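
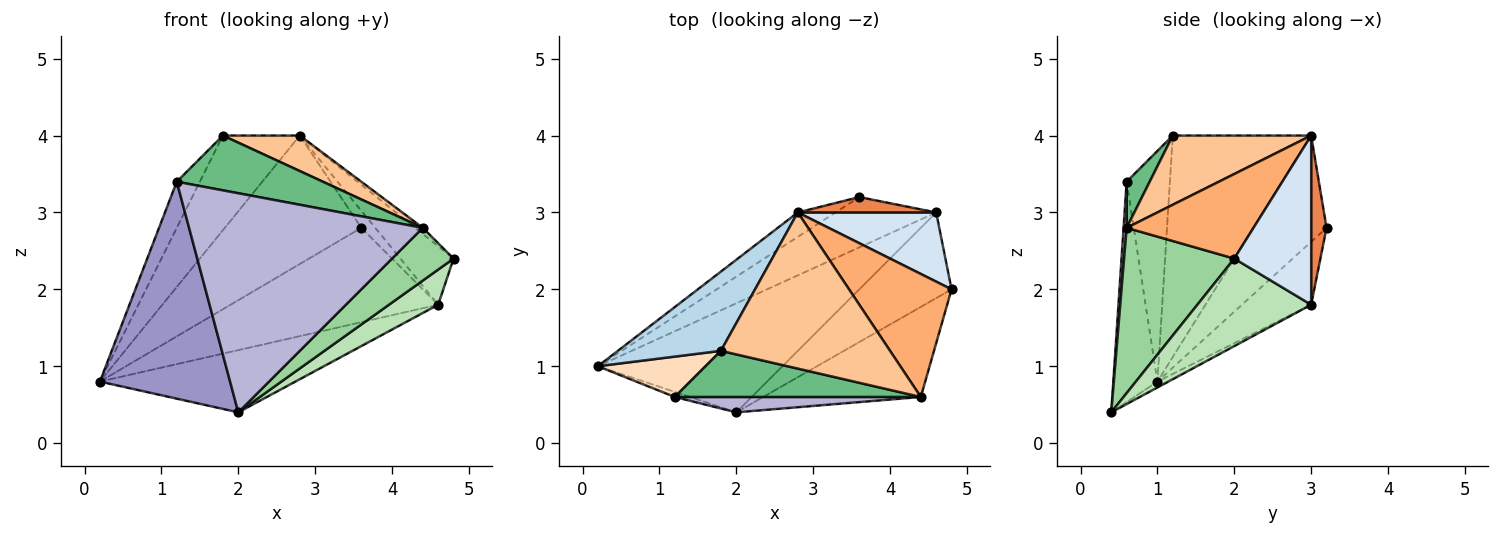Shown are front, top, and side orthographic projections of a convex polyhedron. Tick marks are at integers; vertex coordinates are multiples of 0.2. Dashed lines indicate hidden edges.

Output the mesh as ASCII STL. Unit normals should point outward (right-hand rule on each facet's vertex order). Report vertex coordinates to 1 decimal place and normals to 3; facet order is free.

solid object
 facet normal -0.282 0.846 -0.451
  outer loop
   vertex 4.6 3.0 1.8
   vertex 0.2 1.0 0.8
   vertex 3.6 3.2 2.8
  endloop
 endfacet
 facet normal -0.465 0.870 -0.165
  outer loop
   vertex 2.8 3.0 4.0
   vertex 3.6 3.2 2.8
   vertex 0.2 1.0 0.8
  endloop
 endfacet
 facet normal -0.810 0.450 0.377
  outer loop
   vertex 2.8 3.0 4.0
   vertex 0.2 1.0 0.8
   vertex 1.8 1.2 4.0
  endloop
 endfacet
 facet normal 0.683 0.472 0.558
  outer loop
   vertex 2.8 3.0 4.0
   vertex 4.8 2.0 2.4
   vertex 4.6 3.0 1.8
  endloop
 endfacet
 facet normal 0.633 0.575 0.518
  outer loop
   vertex 2.8 3.0 4.0
   vertex 4.6 3.0 1.8
   vertex 3.6 3.2 2.8
  endloop
 endfacet
 facet normal 0.636 0.039 0.771
  outer loop
   vertex 2.8 3.0 4.0
   vertex 4.4 0.6 2.8
   vertex 4.8 2.0 2.4
  endloop
 endfacet
 facet normal 0.371 -0.206 0.906
  outer loop
   vertex 2.8 3.0 4.0
   vertex 1.8 1.2 4.0
   vertex 4.4 0.6 2.8
  endloop
 endfacet
 facet normal -0.816 0.435 0.381
  outer loop
   vertex 1.2 0.6 3.4
   vertex 1.8 1.2 4.0
   vertex 0.2 1.0 0.8
  endloop
 endfacet
 facet normal 0.120 -0.759 0.639
  outer loop
   vertex 1.2 0.6 3.4
   vertex 4.4 0.6 2.8
   vertex 1.8 1.2 4.0
  endloop
 endfacet
 facet normal 0.671 -0.375 -0.640
  outer loop
   vertex 2.0 0.4 0.4
   vertex 4.8 2.0 2.4
   vertex 4.4 0.6 2.8
  endloop
 endfacet
 facet normal 0.660 -0.285 -0.695
  outer loop
   vertex 2.0 0.4 0.4
   vertex 4.6 3.0 1.8
   vertex 4.8 2.0 2.4
  endloop
 endfacet
 facet normal -0.028 0.495 -0.868
  outer loop
   vertex 2.0 0.4 0.4
   vertex 0.2 1.0 0.8
   vertex 4.6 3.0 1.8
  endloop
 endfacet
 facet normal -0.321 -0.947 -0.022
  outer loop
   vertex 2.0 0.4 0.4
   vertex 1.2 0.6 3.4
   vertex 0.2 1.0 0.8
  endloop
 endfacet
 facet normal 0.013 -0.997 0.070
  outer loop
   vertex 2.0 0.4 0.4
   vertex 4.4 0.6 2.8
   vertex 1.2 0.6 3.4
  endloop
 endfacet
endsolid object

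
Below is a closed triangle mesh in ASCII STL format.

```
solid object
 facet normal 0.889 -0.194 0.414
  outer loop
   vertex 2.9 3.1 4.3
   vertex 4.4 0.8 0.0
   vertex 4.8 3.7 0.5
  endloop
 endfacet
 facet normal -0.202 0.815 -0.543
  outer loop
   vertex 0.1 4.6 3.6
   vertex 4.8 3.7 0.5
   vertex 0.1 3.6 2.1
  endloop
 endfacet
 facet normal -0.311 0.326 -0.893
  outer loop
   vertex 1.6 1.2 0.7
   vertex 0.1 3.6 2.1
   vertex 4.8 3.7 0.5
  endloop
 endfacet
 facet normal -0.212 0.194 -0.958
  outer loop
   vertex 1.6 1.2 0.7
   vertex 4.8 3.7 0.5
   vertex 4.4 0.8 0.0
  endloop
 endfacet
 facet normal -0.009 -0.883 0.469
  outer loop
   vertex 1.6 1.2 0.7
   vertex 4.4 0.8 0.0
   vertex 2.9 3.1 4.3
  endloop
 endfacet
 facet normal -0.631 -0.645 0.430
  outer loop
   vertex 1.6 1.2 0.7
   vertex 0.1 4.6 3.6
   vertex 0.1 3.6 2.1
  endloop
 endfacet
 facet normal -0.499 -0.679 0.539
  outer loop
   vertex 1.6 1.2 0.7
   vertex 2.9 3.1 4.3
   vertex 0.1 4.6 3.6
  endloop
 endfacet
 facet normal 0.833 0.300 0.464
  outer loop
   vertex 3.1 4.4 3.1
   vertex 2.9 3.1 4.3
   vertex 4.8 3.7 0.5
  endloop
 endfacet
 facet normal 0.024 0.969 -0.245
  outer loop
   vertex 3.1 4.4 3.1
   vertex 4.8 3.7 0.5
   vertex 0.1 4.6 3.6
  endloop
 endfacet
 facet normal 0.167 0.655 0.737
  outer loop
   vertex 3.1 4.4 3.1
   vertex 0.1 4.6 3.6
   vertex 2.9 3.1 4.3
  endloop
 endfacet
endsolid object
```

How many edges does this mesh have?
15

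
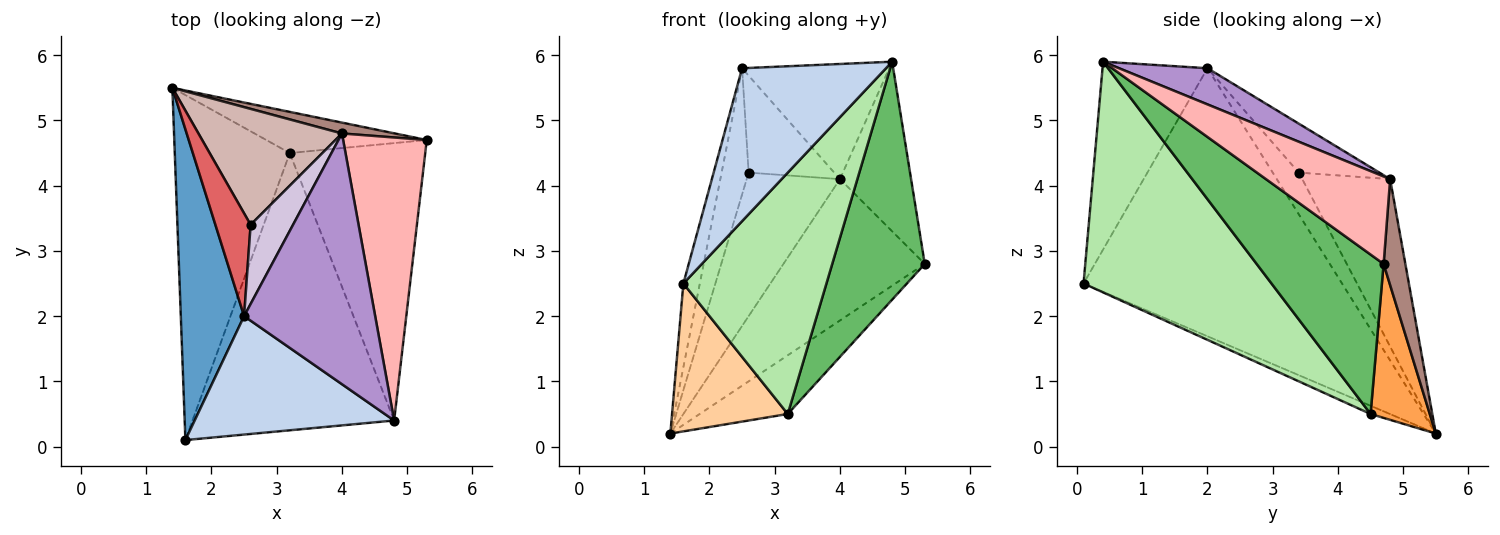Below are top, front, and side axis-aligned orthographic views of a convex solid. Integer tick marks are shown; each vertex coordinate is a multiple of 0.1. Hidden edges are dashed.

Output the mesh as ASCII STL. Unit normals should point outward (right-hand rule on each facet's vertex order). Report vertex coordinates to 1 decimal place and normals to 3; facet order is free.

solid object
 facet normal -0.971 0.062 0.229
  outer loop
   vertex 2.5 2.0 5.8
   vertex 1.4 5.5 0.2
   vertex 1.6 0.1 2.5
  endloop
 endfacet
 facet normal -0.499 -0.685 0.531
  outer loop
   vertex 2.5 2.0 5.8
   vertex 1.6 0.1 2.5
   vertex 4.8 0.4 5.9
  endloop
 endfacet
 facet normal 0.482 0.717 -0.503
  outer loop
   vertex 3.2 4.5 0.5
   vertex 1.4 5.5 0.2
   vertex 5.3 4.7 2.8
  endloop
 endfacet
 facet normal -0.066 -0.393 -0.917
  outer loop
   vertex 3.2 4.5 0.5
   vertex 1.6 0.1 2.5
   vertex 1.4 5.5 0.2
  endloop
 endfacet
 facet normal 0.666 -0.486 -0.566
  outer loop
   vertex 3.2 4.5 0.5
   vertex 5.3 4.7 2.8
   vertex 4.8 0.4 5.9
  endloop
 endfacet
 facet normal 0.653 -0.497 -0.571
  outer loop
   vertex 3.2 4.5 0.5
   vertex 4.8 0.4 5.9
   vertex 1.6 0.1 2.5
  endloop
 endfacet
 facet normal -0.599 0.621 0.506
  outer loop
   vertex 2.6 3.4 4.2
   vertex 1.4 5.5 0.2
   vertex 2.5 2.0 5.8
  endloop
 endfacet
 facet normal 0.668 0.383 0.638
  outer loop
   vertex 4.0 4.8 4.1
   vertex 4.8 0.4 5.9
   vertex 5.3 4.7 2.8
  endloop
 endfacet
 facet normal 0.243 0.405 0.881
  outer loop
   vertex 4.0 4.8 4.1
   vertex 2.5 2.0 5.8
   vertex 4.8 0.4 5.9
  endloop
 endfacet
 facet normal -0.589 0.626 0.511
  outer loop
   vertex 4.0 4.8 4.1
   vertex 2.6 3.4 4.2
   vertex 2.5 2.0 5.8
  endloop
 endfacet
 facet normal 0.152 0.986 0.076
  outer loop
   vertex 4.0 4.8 4.1
   vertex 5.3 4.7 2.8
   vertex 1.4 5.5 0.2
  endloop
 endfacet
 facet normal -0.591 0.627 0.507
  outer loop
   vertex 4.0 4.8 4.1
   vertex 1.4 5.5 0.2
   vertex 2.6 3.4 4.2
  endloop
 endfacet
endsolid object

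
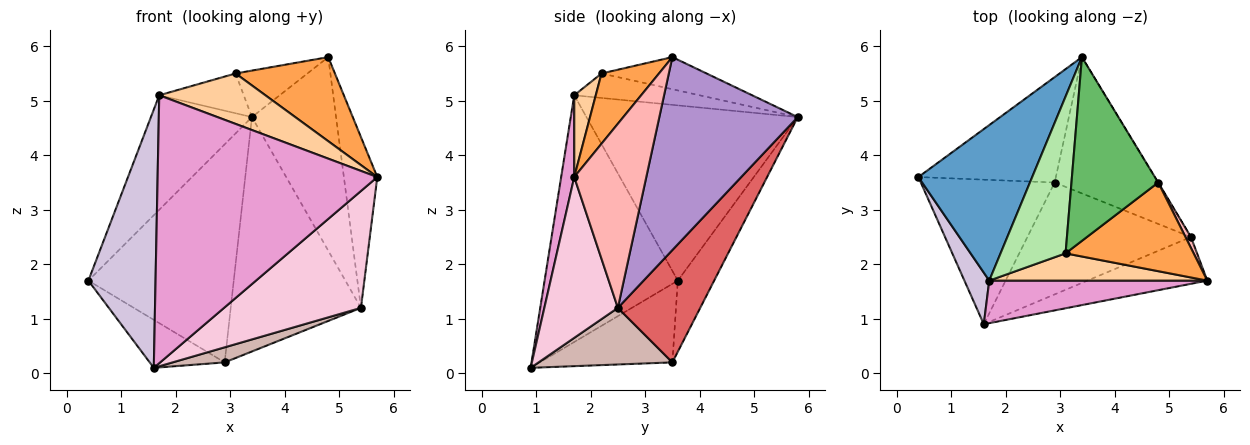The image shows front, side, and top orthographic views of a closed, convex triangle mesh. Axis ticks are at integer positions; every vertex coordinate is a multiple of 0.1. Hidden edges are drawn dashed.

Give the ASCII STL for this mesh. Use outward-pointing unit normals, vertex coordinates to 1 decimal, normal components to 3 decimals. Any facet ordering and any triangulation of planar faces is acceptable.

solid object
 facet normal -0.778 0.372 0.506
  outer loop
   vertex 1.7 1.7 5.1
   vertex 3.4 5.8 4.7
   vertex 0.4 3.6 1.7
  endloop
 endfacet
 facet normal -0.220 0.878 -0.425
  outer loop
   vertex 2.9 3.5 0.2
   vertex 0.4 3.6 1.7
   vertex 3.4 5.8 4.7
  endloop
 endfacet
 facet normal 0.370 -0.639 0.674
  outer loop
   vertex 3.1 2.2 5.5
   vertex 5.7 1.7 3.6
   vertex 4.8 3.5 5.8
  endloop
 endfacet
 facet normal 0.176 -0.866 0.468
  outer loop
   vertex 3.1 2.2 5.5
   vertex 1.7 1.7 5.1
   vertex 5.7 1.7 3.6
  endloop
 endfacet
 facet normal -0.338 0.231 0.913
  outer loop
   vertex 3.1 2.2 5.5
   vertex 4.8 3.5 5.8
   vertex 3.4 5.8 4.7
  endloop
 endfacet
 facet normal -0.343 0.231 0.911
  outer loop
   vertex 3.1 2.2 5.5
   vertex 3.4 5.8 4.7
   vertex 1.7 1.7 5.1
  endloop
 endfacet
 facet normal 0.480 0.759 -0.441
  outer loop
   vertex 5.4 2.5 1.2
   vertex 2.9 3.5 0.2
   vertex 3.4 5.8 4.7
  endloop
 endfacet
 facet normal 0.907 0.421 0.027
  outer loop
   vertex 5.4 2.5 1.2
   vertex 4.8 3.5 5.8
   vertex 5.7 1.7 3.6
  endloop
 endfacet
 facet normal 0.855 0.519 -0.001
  outer loop
   vertex 5.4 2.5 1.2
   vertex 3.4 5.8 4.7
   vertex 4.8 3.5 5.8
  endloop
 endfacet
 facet normal -0.889 -0.448 0.090
  outer loop
   vertex 1.6 0.9 0.1
   vertex 1.7 1.7 5.1
   vertex 0.4 3.6 1.7
  endloop
 endfacet
 facet normal -0.487 0.275 -0.829
  outer loop
   vertex 1.6 0.9 0.1
   vertex 0.4 3.6 1.7
   vertex 2.9 3.5 0.2
  endloop
 endfacet
 facet normal 0.324 -0.126 -0.937
  outer loop
   vertex 1.6 0.9 0.1
   vertex 2.9 3.5 0.2
   vertex 5.4 2.5 1.2
  endloop
 endfacet
 facet normal 0.059 -0.986 0.157
  outer loop
   vertex 1.6 0.9 0.1
   vertex 5.7 1.7 3.6
   vertex 1.7 1.7 5.1
  endloop
 endfacet
 facet normal 0.446 -0.831 -0.333
  outer loop
   vertex 1.6 0.9 0.1
   vertex 5.4 2.5 1.2
   vertex 5.7 1.7 3.6
  endloop
 endfacet
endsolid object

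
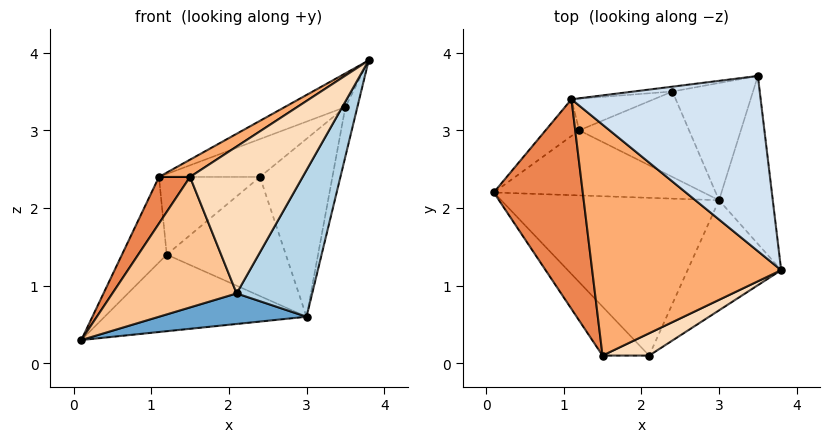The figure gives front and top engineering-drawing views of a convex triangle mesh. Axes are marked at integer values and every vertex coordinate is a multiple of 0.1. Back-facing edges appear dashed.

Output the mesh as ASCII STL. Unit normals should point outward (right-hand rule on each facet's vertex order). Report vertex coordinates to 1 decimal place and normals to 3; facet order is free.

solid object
 facet normal 0.095 -0.189 -0.977
  outer loop
   vertex 3.0 2.1 0.6
   vertex 2.1 0.1 0.9
   vertex 0.1 2.2 0.3
  endloop
 endfacet
 facet normal 0.974 0.064 -0.218
  outer loop
   vertex 3.0 2.1 0.6
   vertex 3.5 3.7 3.3
   vertex 3.8 1.2 3.9
  endloop
 endfacet
 facet normal 0.845 -0.428 -0.322
  outer loop
   vertex 3.0 2.1 0.6
   vertex 3.8 1.2 3.9
   vertex 2.1 0.1 0.9
  endloop
 endfacet
 facet normal -0.365 0.176 0.914
  outer loop
   vertex 1.1 3.4 2.4
   vertex 3.8 1.2 3.9
   vertex 3.5 3.7 3.3
  endloop
 endfacet
 facet normal -0.873 -0.106 0.476
  outer loop
   vertex 1.5 0.1 2.4
   vertex 1.1 3.4 2.4
   vertex 0.1 2.2 0.3
  endloop
 endfacet
 facet normal -0.524 -0.063 0.850
  outer loop
   vertex 1.5 0.1 2.4
   vertex 3.8 1.2 3.9
   vertex 1.1 3.4 2.4
  endloop
 endfacet
 facet normal -0.660 -0.704 -0.264
  outer loop
   vertex 1.5 0.1 2.4
   vertex 0.1 2.2 0.3
   vertex 2.1 0.1 0.9
  endloop
 endfacet
 facet normal 0.351 -0.926 0.140
  outer loop
   vertex 1.5 0.1 2.4
   vertex 2.1 0.1 0.9
   vertex 3.8 1.2 3.9
  endloop
 endfacet
 facet normal 0.093 0.759 -0.645
  outer loop
   vertex 1.2 3.0 1.4
   vertex 3.0 2.1 0.6
   vertex 0.1 2.2 0.3
  endloop
 endfacet
 facet normal -0.264 0.886 -0.381
  outer loop
   vertex 1.2 3.0 1.4
   vertex 0.1 2.2 0.3
   vertex 1.1 3.4 2.4
  endloop
 endfacet
 facet normal -0.076 0.989 -0.127
  outer loop
   vertex 2.4 3.5 2.4
   vertex 1.1 3.4 2.4
   vertex 3.5 3.7 3.3
  endloop
 endfacet
 facet normal -0.071 0.924 -0.377
  outer loop
   vertex 2.4 3.5 2.4
   vertex 1.2 3.0 1.4
   vertex 1.1 3.4 2.4
  endloop
 endfacet
 facet normal 0.286 0.800 -0.527
  outer loop
   vertex 2.4 3.5 2.4
   vertex 3.5 3.7 3.3
   vertex 3.0 2.1 0.6
  endloop
 endfacet
 facet normal 0.146 0.804 -0.577
  outer loop
   vertex 2.4 3.5 2.4
   vertex 3.0 2.1 0.6
   vertex 1.2 3.0 1.4
  endloop
 endfacet
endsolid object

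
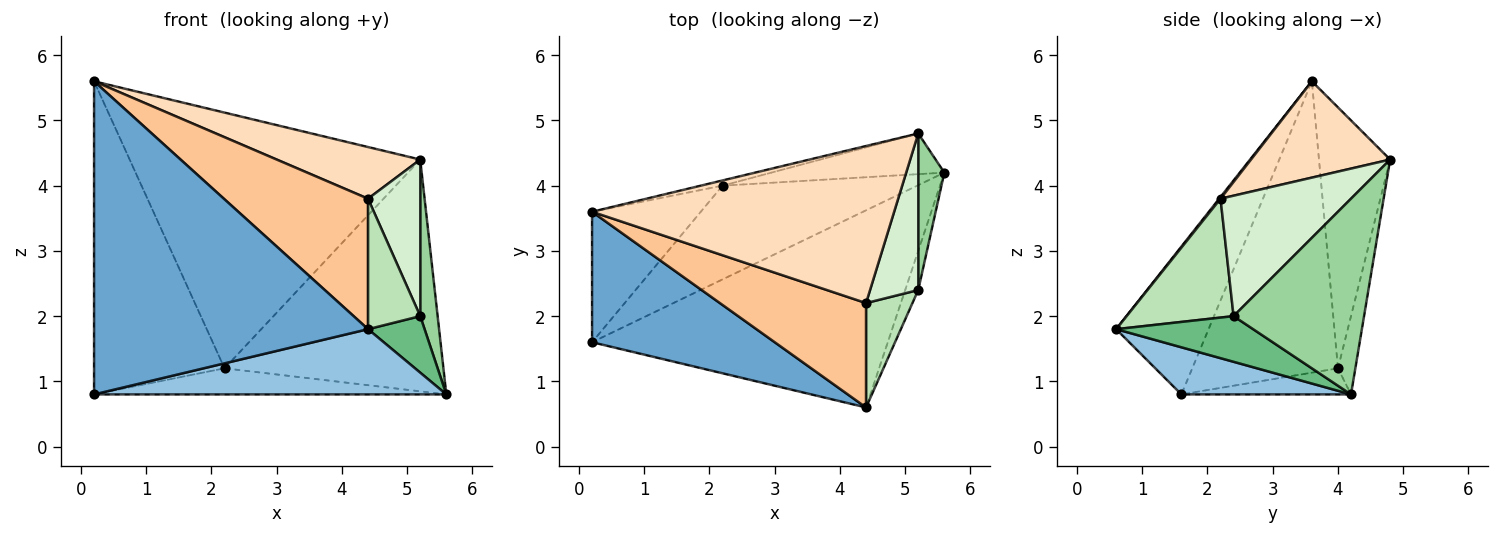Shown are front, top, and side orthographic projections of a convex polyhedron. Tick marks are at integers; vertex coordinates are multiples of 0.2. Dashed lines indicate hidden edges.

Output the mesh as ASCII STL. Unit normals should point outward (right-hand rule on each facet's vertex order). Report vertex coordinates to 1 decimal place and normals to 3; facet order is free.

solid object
 facet normal -0.297 -0.881 0.367
  outer loop
   vertex 0.2 1.6 0.8
   vertex 4.4 0.6 1.8
   vertex 0.2 3.6 5.6
  endloop
 endfacet
 facet normal 0.150 -0.311 -0.939
  outer loop
   vertex 0.2 1.6 0.8
   vertex 5.6 4.2 0.8
   vertex 4.4 0.6 1.8
  endloop
 endfacet
 facet normal -0.718 0.643 -0.268
  outer loop
   vertex 2.2 4.0 1.2
   vertex 0.2 1.6 0.8
   vertex 0.2 3.6 5.6
  endloop
 endfacet
 facet normal -0.128 0.266 -0.955
  outer loop
   vertex 2.2 4.0 1.2
   vertex 5.6 4.2 0.8
   vertex 0.2 1.6 0.8
  endloop
 endfacet
 facet normal -0.238 0.971 -0.020
  outer loop
   vertex 2.2 4.0 1.2
   vertex 0.2 3.6 5.6
   vertex 5.2 4.8 4.4
  endloop
 endfacet
 facet normal -0.078 0.982 -0.172
  outer loop
   vertex 2.2 4.0 1.2
   vertex 5.2 4.8 4.4
   vertex 5.6 4.2 0.8
  endloop
 endfacet
 facet normal 0.007 -0.781 0.625
  outer loop
   vertex 4.4 2.2 3.8
   vertex 0.2 3.6 5.6
   vertex 4.4 0.6 1.8
  endloop
 endfacet
 facet normal 0.290 -0.299 0.909
  outer loop
   vertex 4.4 2.2 3.8
   vertex 5.2 4.8 4.4
   vertex 0.2 3.6 5.6
  endloop
 endfacet
 facet normal 0.894 -0.369 -0.255
  outer loop
   vertex 5.2 2.4 2.0
   vertex 4.4 0.6 1.8
   vertex 5.6 4.2 0.8
  endloop
 endfacet
 facet normal 0.983 -0.131 0.131
  outer loop
   vertex 5.2 2.4 2.0
   vertex 5.6 4.2 0.8
   vertex 5.2 4.8 4.4
  endloop
 endfacet
 facet normal 0.848 -0.414 0.331
  outer loop
   vertex 5.2 2.4 2.0
   vertex 4.4 2.2 3.8
   vertex 4.4 0.6 1.8
  endloop
 endfacet
 facet normal 0.870 -0.348 0.348
  outer loop
   vertex 5.2 2.4 2.0
   vertex 5.2 4.8 4.4
   vertex 4.4 2.2 3.8
  endloop
 endfacet
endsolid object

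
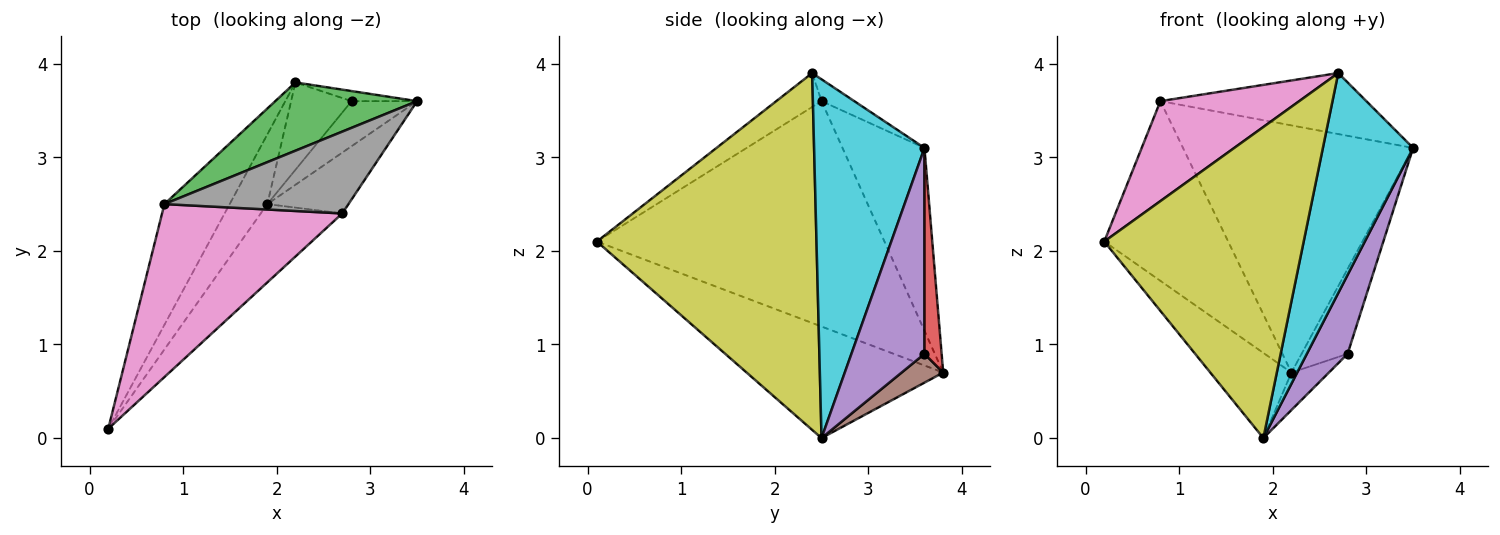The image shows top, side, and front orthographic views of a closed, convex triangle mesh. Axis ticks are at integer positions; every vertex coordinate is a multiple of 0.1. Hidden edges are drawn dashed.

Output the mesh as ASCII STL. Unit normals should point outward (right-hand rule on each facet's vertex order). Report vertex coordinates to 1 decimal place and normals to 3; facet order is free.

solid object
 facet normal -0.882 0.364 -0.298
  outer loop
   vertex 1.9 2.5 0.0
   vertex 0.2 0.1 2.1
   vertex 2.2 3.8 0.7
  endloop
 endfacet
 facet normal -0.888 0.382 -0.257
  outer loop
   vertex 0.8 2.5 3.6
   vertex 2.2 3.8 0.7
   vertex 0.2 0.1 2.1
  endloop
 endfacet
 facet normal -0.325 0.912 0.252
  outer loop
   vertex 0.8 2.5 3.6
   vertex 3.5 3.6 3.1
   vertex 2.2 3.8 0.7
  endloop
 endfacet
 facet normal 0.347 0.931 -0.110
  outer loop
   vertex 2.8 3.6 0.9
   vertex 2.2 3.8 0.7
   vertex 3.5 3.6 3.1
  endloop
 endfacet
 facet normal 0.841 -0.469 -0.268
  outer loop
   vertex 2.8 3.6 0.9
   vertex 3.5 3.6 3.1
   vertex 1.9 2.5 0.0
  endloop
 endfacet
 facet normal 0.401 0.361 -0.842
  outer loop
   vertex 2.8 3.6 0.9
   vertex 1.9 2.5 0.0
   vertex 2.2 3.8 0.7
  endloop
 endfacet
 facet normal -0.161 -0.494 0.855
  outer loop
   vertex 2.7 2.4 3.9
   vertex 0.8 2.5 3.6
   vertex 0.2 0.1 2.1
  endloop
 endfacet
 facet normal -0.095 0.595 0.798
  outer loop
   vertex 2.7 2.4 3.9
   vertex 3.5 3.6 3.1
   vertex 0.8 2.5 3.6
  endloop
 endfacet
 facet normal 0.730 -0.663 -0.167
  outer loop
   vertex 2.7 2.4 3.9
   vertex 0.2 0.1 2.1
   vertex 1.9 2.5 0.0
  endloop
 endfacet
 facet normal 0.763 -0.623 -0.172
  outer loop
   vertex 2.7 2.4 3.9
   vertex 1.9 2.5 0.0
   vertex 3.5 3.6 3.1
  endloop
 endfacet
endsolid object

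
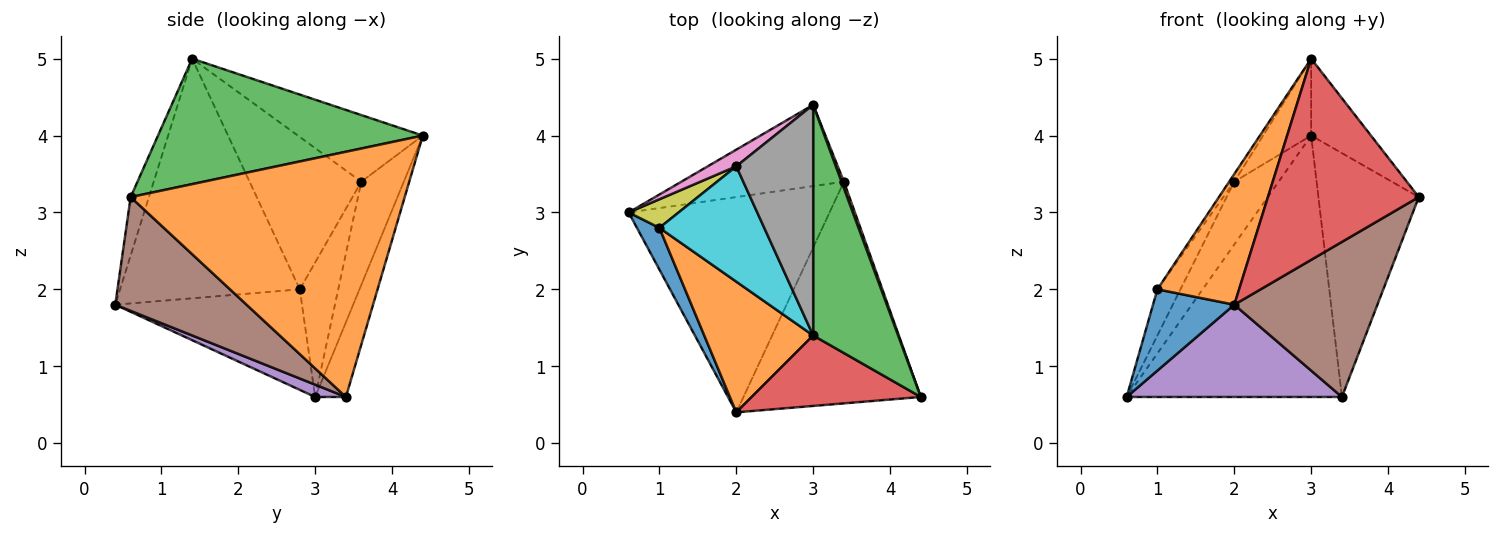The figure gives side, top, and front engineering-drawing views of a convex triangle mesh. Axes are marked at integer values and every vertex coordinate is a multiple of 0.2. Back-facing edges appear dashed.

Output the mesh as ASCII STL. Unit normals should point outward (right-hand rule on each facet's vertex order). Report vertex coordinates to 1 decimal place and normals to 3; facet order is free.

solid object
 facet normal -0.135 0.946 -0.294
  outer loop
   vertex 3.4 3.4 0.6
   vertex 0.6 3.0 0.6
   vertex 3.0 4.4 4.0
  endloop
 endfacet
 facet normal 0.939 0.344 0.009
  outer loop
   vertex 3.4 3.4 0.6
   vertex 3.0 4.4 4.0
   vertex 4.4 0.6 3.2
  endloop
 endfacet
 facet normal 0.814 0.184 0.551
  outer loop
   vertex 3.0 1.4 5.0
   vertex 4.4 0.6 3.2
   vertex 3.0 4.4 4.0
  endloop
 endfacet
 facet normal -0.113 -0.938 0.328
  outer loop
   vertex 2.0 0.4 1.8
   vertex 4.4 0.6 3.2
   vertex 3.0 1.4 5.0
  endloop
 endfacet
 facet normal 0.056 -0.393 -0.918
  outer loop
   vertex 2.0 0.4 1.8
   vertex 0.6 3.0 0.6
   vertex 3.4 3.4 0.6
  endloop
 endfacet
 facet normal 0.465 -0.507 -0.725
  outer loop
   vertex 2.0 0.4 1.8
   vertex 3.4 3.4 0.6
   vertex 4.4 0.6 3.2
  endloop
 endfacet
 facet normal -0.680 0.709 0.188
  outer loop
   vertex 2.0 3.6 3.4
   vertex 3.0 4.4 4.0
   vertex 0.6 3.0 0.6
  endloop
 endfacet
 facet normal -0.635 0.244 0.733
  outer loop
   vertex 2.0 3.6 3.4
   vertex 3.0 1.4 5.0
   vertex 3.0 4.4 4.0
  endloop
 endfacet
 facet normal -0.817 0.490 0.303
  outer loop
   vertex 1.0 2.8 2.0
   vertex 2.0 3.6 3.4
   vertex 0.6 3.0 0.6
  endloop
 endfacet
 facet normal -0.823 0.038 0.566
  outer loop
   vertex 1.0 2.8 2.0
   vertex 3.0 1.4 5.0
   vertex 2.0 3.6 3.4
  endloop
 endfacet
 facet normal -0.898 -0.391 0.201
  outer loop
   vertex 1.0 2.8 2.0
   vertex 0.6 3.0 0.6
   vertex 2.0 0.4 1.8
  endloop
 endfacet
 facet normal -0.841 -0.382 0.382
  outer loop
   vertex 1.0 2.8 2.0
   vertex 2.0 0.4 1.8
   vertex 3.0 1.4 5.0
  endloop
 endfacet
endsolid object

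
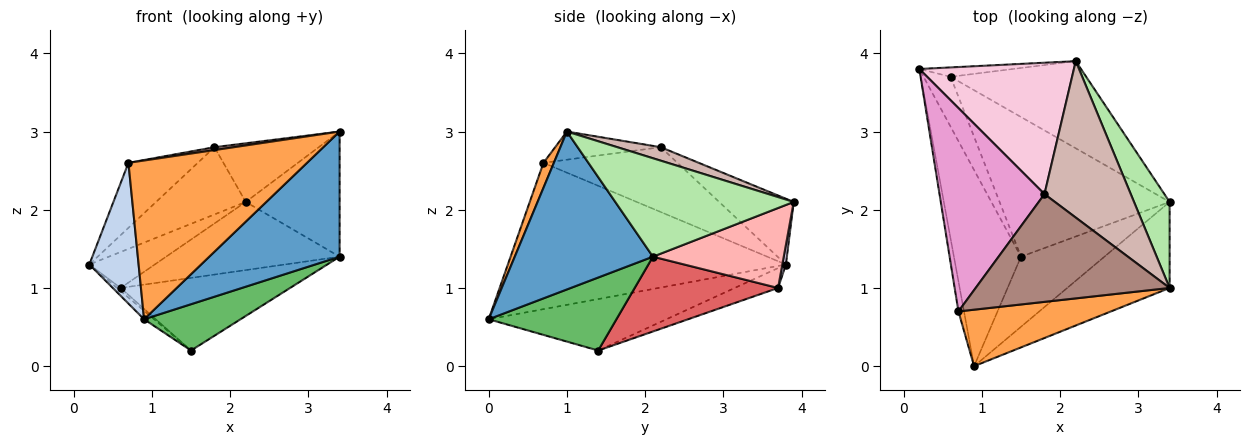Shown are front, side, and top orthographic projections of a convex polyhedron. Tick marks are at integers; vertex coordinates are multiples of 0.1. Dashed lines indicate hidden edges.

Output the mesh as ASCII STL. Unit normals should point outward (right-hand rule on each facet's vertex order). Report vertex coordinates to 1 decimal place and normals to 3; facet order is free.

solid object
 facet normal 0.658 -0.621 -0.427
  outer loop
   vertex 3.4 1.0 3.0
   vertex 0.9 0.0 0.6
   vertex 3.4 2.1 1.4
  endloop
 endfacet
 facet normal -0.984 -0.174 -0.037
  outer loop
   vertex 0.7 0.7 2.6
   vertex 0.2 3.8 1.3
   vertex 0.9 0.0 0.6
  endloop
 endfacet
 facet normal 0.055 -0.941 0.335
  outer loop
   vertex 0.7 0.7 2.6
   vertex 0.9 0.0 0.6
   vertex 3.4 1.0 3.0
  endloop
 endfacet
 facet normal -0.608 0.034 -0.793
  outer loop
   vertex 1.5 1.4 0.2
   vertex 0.9 0.0 0.6
   vertex 0.2 3.8 1.3
  endloop
 endfacet
 facet normal 0.590 -0.445 -0.674
  outer loop
   vertex 1.5 1.4 0.2
   vertex 3.4 2.1 1.4
   vertex 0.9 0.0 0.6
  endloop
 endfacet
 facet normal 0.843 0.443 0.305
  outer loop
   vertex 2.2 3.9 2.1
   vertex 3.4 1.0 3.0
   vertex 3.4 2.1 1.4
  endloop
 endfacet
 facet normal 0.364 0.430 -0.826
  outer loop
   vertex 0.6 3.7 1.0
   vertex 3.4 2.1 1.4
   vertex 1.5 1.4 0.2
  endloop
 endfacet
 facet normal 0.421 0.559 -0.714
  outer loop
   vertex 0.6 3.7 1.0
   vertex 2.2 3.9 2.1
   vertex 3.4 2.1 1.4
  endloop
 endfacet
 facet normal -0.592 0.048 -0.805
  outer loop
   vertex 0.6 3.7 1.0
   vertex 1.5 1.4 0.2
   vertex 0.2 3.8 1.3
  endloop
 endfacet
 facet normal 0.053 0.966 -0.252
  outer loop
   vertex 0.6 3.7 1.0
   vertex 0.2 3.8 1.3
   vertex 2.2 3.9 2.1
  endloop
 endfacet
 facet normal -0.144 -0.027 0.989
  outer loop
   vertex 1.8 2.2 2.8
   vertex 0.7 0.7 2.6
   vertex 3.4 1.0 3.0
  endloop
 endfacet
 facet normal 0.145 0.347 0.926
  outer loop
   vertex 1.8 2.2 2.8
   vertex 3.4 1.0 3.0
   vertex 2.2 3.9 2.1
  endloop
 endfacet
 facet normal -0.507 0.262 0.821
  outer loop
   vertex 1.8 2.2 2.8
   vertex 0.2 3.8 1.3
   vertex 0.7 0.7 2.6
  endloop
 endfacet
 facet normal -0.354 0.426 0.832
  outer loop
   vertex 1.8 2.2 2.8
   vertex 2.2 3.9 2.1
   vertex 0.2 3.8 1.3
  endloop
 endfacet
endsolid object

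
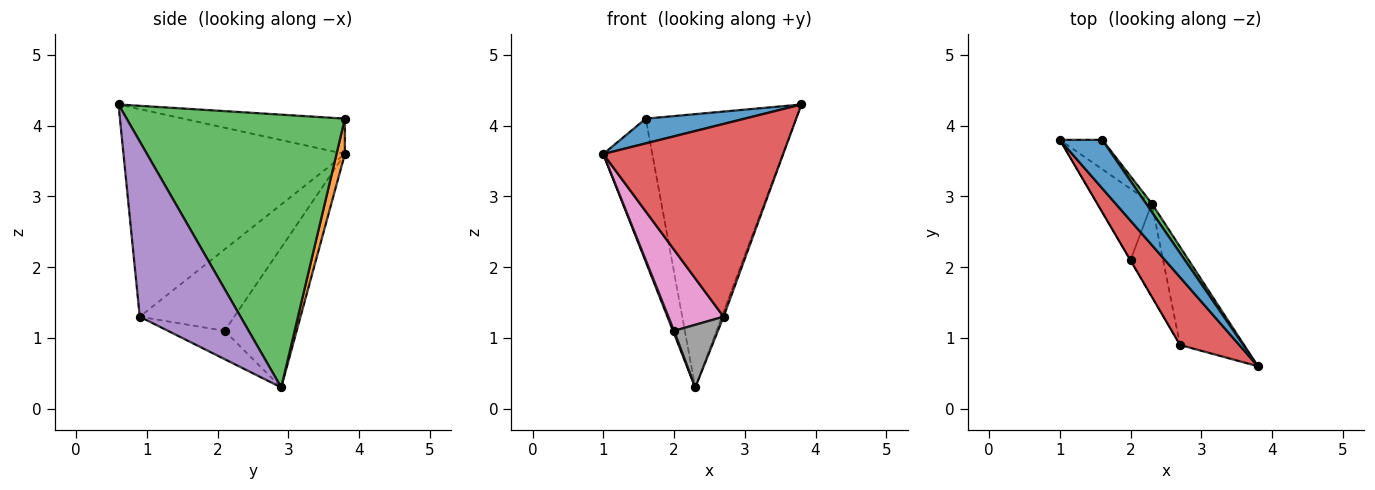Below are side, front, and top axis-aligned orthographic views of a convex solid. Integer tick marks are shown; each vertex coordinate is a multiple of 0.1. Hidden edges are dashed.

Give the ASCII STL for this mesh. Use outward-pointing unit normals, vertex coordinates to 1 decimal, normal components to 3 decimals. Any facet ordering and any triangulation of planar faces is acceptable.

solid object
 facet normal -0.596 -0.365 0.715
  outer loop
   vertex 1.6 3.8 4.1
   vertex 1.0 3.8 3.6
   vertex 3.8 0.6 4.3
  endloop
 endfacet
 facet normal 0.165 0.966 -0.198
  outer loop
   vertex 2.3 2.9 0.3
   vertex 1.0 3.8 3.6
   vertex 1.6 3.8 4.1
  endloop
 endfacet
 facet normal 0.823 0.567 0.017
  outer loop
   vertex 2.3 2.9 0.3
   vertex 1.6 3.8 4.1
   vertex 3.8 0.6 4.3
  endloop
 endfacet
 facet normal -0.758 -0.616 0.216
  outer loop
   vertex 2.7 0.9 1.3
   vertex 3.8 0.6 4.3
   vertex 1.0 3.8 3.6
  endloop
 endfacet
 facet normal 0.939 0.016 -0.343
  outer loop
   vertex 2.7 0.9 1.3
   vertex 2.3 2.9 0.3
   vertex 3.8 0.6 4.3
  endloop
 endfacet
 facet normal -0.932 -0.014 -0.363
  outer loop
   vertex 2.0 2.1 1.1
   vertex 1.0 3.8 3.6
   vertex 2.3 2.9 0.3
  endloop
 endfacet
 facet normal -0.864 -0.504 -0.003
  outer loop
   vertex 2.0 2.1 1.1
   vertex 2.7 0.9 1.3
   vertex 1.0 3.8 3.6
  endloop
 endfacet
 facet normal -0.585 -0.453 -0.673
  outer loop
   vertex 2.0 2.1 1.1
   vertex 2.3 2.9 0.3
   vertex 2.7 0.9 1.3
  endloop
 endfacet
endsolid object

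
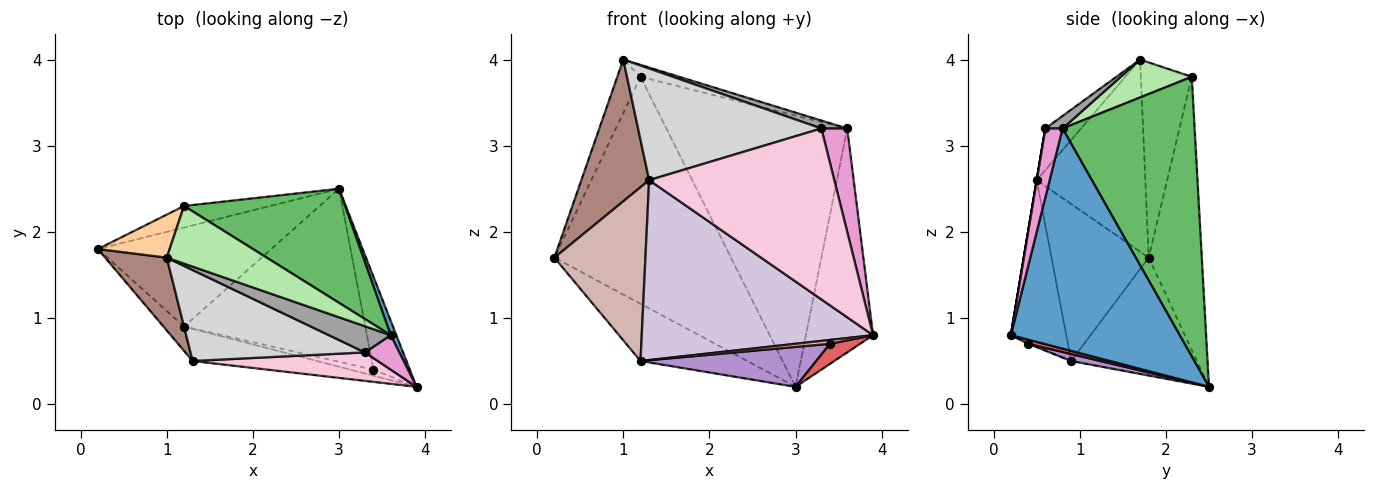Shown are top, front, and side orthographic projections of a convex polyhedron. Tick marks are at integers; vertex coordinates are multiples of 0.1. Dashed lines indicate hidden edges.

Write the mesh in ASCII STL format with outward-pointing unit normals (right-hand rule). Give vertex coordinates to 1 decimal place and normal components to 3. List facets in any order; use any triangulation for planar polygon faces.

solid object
 facet normal 0.929 0.370 0.024
  outer loop
   vertex 3.6 0.8 3.2
   vertex 3.9 0.2 0.8
   vertex 3.0 2.5 0.2
  endloop
 endfacet
 facet normal -0.507 0.431 -0.746
  outer loop
   vertex 1.2 0.9 0.5
   vertex 0.2 1.8 1.7
   vertex 3.0 2.5 0.2
  endloop
 endfacet
 facet normal -0.287 0.954 -0.090
  outer loop
   vertex 1.2 2.3 3.8
   vertex 3.0 2.5 0.2
   vertex 0.2 1.8 1.7
  endloop
 endfacet
 facet normal -0.863 0.393 0.317
  outer loop
   vertex 1.2 2.3 3.8
   vertex 0.2 1.8 1.7
   vertex 1.0 1.7 4.0
  endloop
 endfacet
 facet normal 0.558 0.765 0.322
  outer loop
   vertex 1.2 2.3 3.8
   vertex 3.6 0.8 3.2
   vertex 3.0 2.5 0.2
  endloop
 endfacet
 facet normal 0.348 0.190 0.918
  outer loop
   vertex 1.2 2.3 3.8
   vertex 1.0 1.7 4.0
   vertex 3.6 0.8 3.2
  endloop
 endfacet
 facet normal 0.110 -0.210 -0.971
  outer loop
   vertex 3.4 0.4 0.7
   vertex 3.0 2.5 0.2
   vertex 3.9 0.2 0.8
  endloop
 endfacet
 facet normal -0.044 -0.533 -0.845
  outer loop
   vertex 3.4 0.4 0.7
   vertex 3.9 0.2 0.8
   vertex 1.2 0.9 0.5
  endloop
 endfacet
 facet normal 0.037 -0.225 -0.974
  outer loop
   vertex 3.4 0.4 0.7
   vertex 1.2 0.9 0.5
   vertex 3.0 2.5 0.2
  endloop
 endfacet
 facet normal -0.229 -0.958 -0.172
  outer loop
   vertex 1.3 0.5 2.6
   vertex 1.2 0.9 0.5
   vertex 3.9 0.2 0.8
  endloop
 endfacet
 facet normal -0.819 -0.511 0.263
  outer loop
   vertex 1.3 0.5 2.6
   vertex 1.0 1.7 4.0
   vertex 0.2 1.8 1.7
  endloop
 endfacet
 facet normal -0.727 -0.681 -0.095
  outer loop
   vertex 1.3 0.5 2.6
   vertex 0.2 1.8 1.7
   vertex 1.2 0.9 0.5
  endloop
 endfacet
 facet normal 0.535 -0.802 0.267
  outer loop
   vertex 3.3 0.6 3.2
   vertex 3.9 0.2 0.8
   vertex 3.6 0.8 3.2
  endloop
 endfacet
 facet normal 0.000 -0.986 0.164
  outer loop
   vertex 3.3 0.6 3.2
   vertex 1.3 0.5 2.6
   vertex 3.9 0.2 0.8
  endloop
 endfacet
 facet normal 0.190 -0.285 0.939
  outer loop
   vertex 3.3 0.6 3.2
   vertex 3.6 0.8 3.2
   vertex 1.0 1.7 4.0
  endloop
 endfacet
 facet normal -0.149 -0.766 0.625
  outer loop
   vertex 3.3 0.6 3.2
   vertex 1.0 1.7 4.0
   vertex 1.3 0.5 2.6
  endloop
 endfacet
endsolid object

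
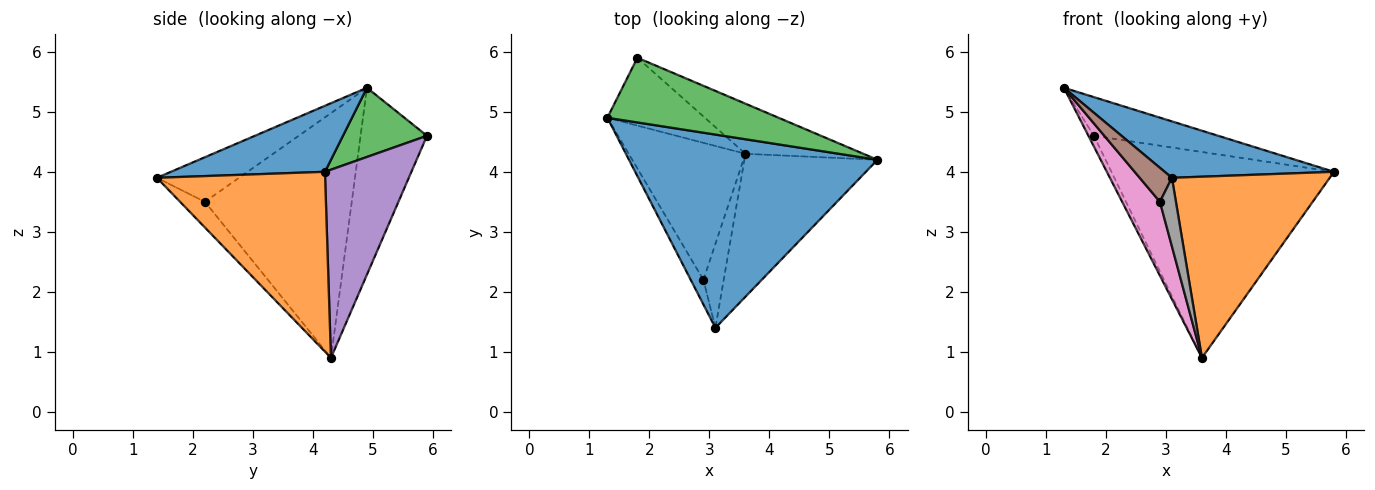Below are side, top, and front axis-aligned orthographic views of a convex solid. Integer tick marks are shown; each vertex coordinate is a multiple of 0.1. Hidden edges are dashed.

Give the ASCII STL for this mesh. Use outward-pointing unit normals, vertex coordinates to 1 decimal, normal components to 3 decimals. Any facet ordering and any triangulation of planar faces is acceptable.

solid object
 facet normal 0.247 -0.272 0.930
  outer loop
   vertex 3.1 1.4 3.9
   vertex 5.8 4.2 4.0
   vertex 1.3 4.9 5.4
  endloop
 endfacet
 facet normal 0.642 -0.602 -0.475
  outer loop
   vertex 3.6 4.3 0.9
   vertex 5.8 4.2 4.0
   vertex 3.1 1.4 3.9
  endloop
 endfacet
 facet normal 0.328 0.485 0.811
  outer loop
   vertex 1.8 5.9 4.6
   vertex 1.3 4.9 5.4
   vertex 5.8 4.2 4.0
  endloop
 endfacet
 facet normal -0.884 0.073 -0.462
  outer loop
   vertex 1.8 5.9 4.6
   vertex 3.6 4.3 0.9
   vertex 1.3 4.9 5.4
  endloop
 endfacet
 facet normal 0.353 0.909 -0.221
  outer loop
   vertex 1.8 5.9 4.6
   vertex 5.8 4.2 4.0
   vertex 3.6 4.3 0.9
  endloop
 endfacet
 facet normal -0.900 -0.353 -0.256
  outer loop
   vertex 2.9 2.2 3.5
   vertex 3.1 1.4 3.9
   vertex 1.3 4.9 5.4
  endloop
 endfacet
 facet normal -0.879 -0.226 -0.419
  outer loop
   vertex 2.9 2.2 3.5
   vertex 1.3 4.9 5.4
   vertex 3.6 4.3 0.9
  endloop
 endfacet
 facet normal -0.700 -0.452 -0.553
  outer loop
   vertex 2.9 2.2 3.5
   vertex 3.6 4.3 0.9
   vertex 3.1 1.4 3.9
  endloop
 endfacet
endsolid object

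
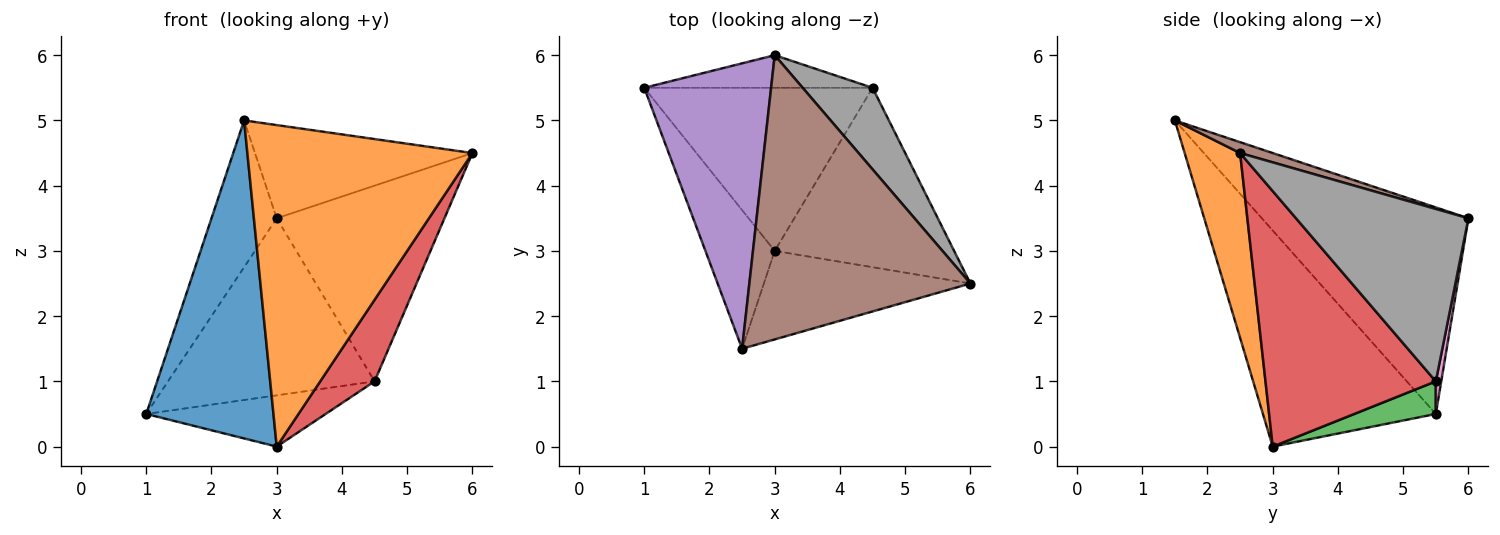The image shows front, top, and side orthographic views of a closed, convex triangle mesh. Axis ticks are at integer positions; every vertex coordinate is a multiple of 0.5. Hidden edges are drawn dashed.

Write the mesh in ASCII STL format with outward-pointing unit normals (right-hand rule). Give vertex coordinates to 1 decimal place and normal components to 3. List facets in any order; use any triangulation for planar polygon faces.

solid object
 facet normal -0.780 -0.574 -0.250
  outer loop
   vertex 3.0 3.0 0.0
   vertex 2.5 1.5 5.0
   vertex 1.0 5.5 0.5
  endloop
 endfacet
 facet normal 0.231 -0.938 -0.258
  outer loop
   vertex 3.0 3.0 0.0
   vertex 6.0 2.5 4.5
   vertex 2.5 1.5 5.0
  endloop
 endfacet
 facet normal 0.135 0.297 -0.945
  outer loop
   vertex 4.5 5.5 1.0
   vertex 3.0 3.0 0.0
   vertex 1.0 5.5 0.5
  endloop
 endfacet
 facet normal 0.792 -0.253 -0.556
  outer loop
   vertex 4.5 5.5 1.0
   vertex 6.0 2.5 4.5
   vertex 3.0 3.0 0.0
  endloop
 endfacet
 facet normal -0.823 0.260 0.505
  outer loop
   vertex 3.0 6.0 3.5
   vertex 1.0 5.5 0.5
   vertex 2.5 1.5 5.0
  endloop
 endfacet
 facet normal 0.047 0.311 0.949
  outer loop
   vertex 3.0 6.0 3.5
   vertex 2.5 1.5 5.0
   vertex 6.0 2.5 4.5
  endloop
 endfacet
 facet normal 0.026 0.983 -0.181
  outer loop
   vertex 3.0 6.0 3.5
   vertex 4.5 5.5 1.0
   vertex 1.0 5.5 0.5
  endloop
 endfacet
 facet normal 0.688 0.670 0.279
  outer loop
   vertex 3.0 6.0 3.5
   vertex 6.0 2.5 4.5
   vertex 4.5 5.5 1.0
  endloop
 endfacet
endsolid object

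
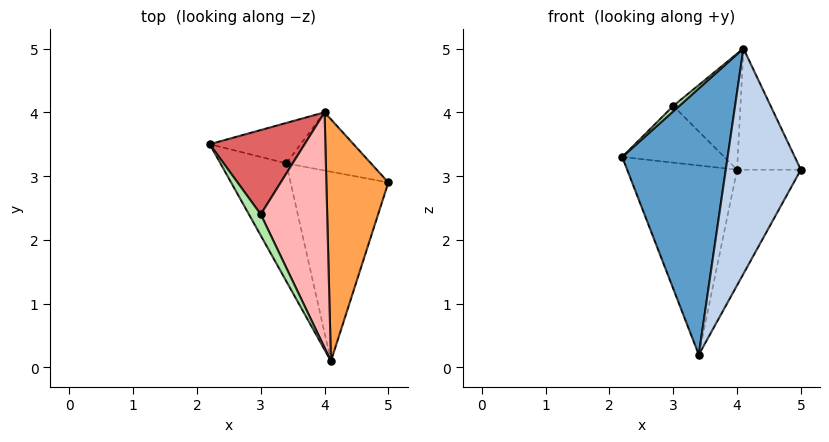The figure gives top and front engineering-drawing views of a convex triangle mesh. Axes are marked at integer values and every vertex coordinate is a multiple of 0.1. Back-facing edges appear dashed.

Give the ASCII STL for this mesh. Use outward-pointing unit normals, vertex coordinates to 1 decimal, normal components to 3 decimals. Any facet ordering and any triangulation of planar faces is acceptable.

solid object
 facet normal -0.787 -0.565 -0.250
  outer loop
   vertex 3.4 3.2 0.2
   vertex 4.1 0.1 5.0
   vertex 2.2 3.5 3.3
  endloop
 endfacet
 facet normal 0.715 -0.535 -0.450
  outer loop
   vertex 3.4 3.2 0.2
   vertex 5.0 2.9 3.1
   vertex 4.1 0.1 5.0
  endloop
 endfacet
 facet normal 0.442 0.402 0.802
  outer loop
   vertex 4.0 4.0 3.1
   vertex 4.1 0.1 5.0
   vertex 5.0 2.9 3.1
  endloop
 endfacet
 facet normal -0.283 0.938 -0.200
  outer loop
   vertex 4.0 4.0 3.1
   vertex 3.4 3.2 0.2
   vertex 2.2 3.5 3.3
  endloop
 endfacet
 facet normal 0.701 0.637 -0.321
  outer loop
   vertex 4.0 4.0 3.1
   vertex 5.0 2.9 3.1
   vertex 3.4 3.2 0.2
  endloop
 endfacet
 facet normal -0.794 -0.150 0.589
  outer loop
   vertex 3.0 2.4 4.1
   vertex 2.2 3.5 3.3
   vertex 4.1 0.1 5.0
  endloop
 endfacet
 facet normal -0.063 0.557 0.828
  outer loop
   vertex 3.0 2.4 4.1
   vertex 4.0 4.0 3.1
   vertex 2.2 3.5 3.3
  endloop
 endfacet
 facet normal 0.187 0.434 0.881
  outer loop
   vertex 3.0 2.4 4.1
   vertex 4.1 0.1 5.0
   vertex 4.0 4.0 3.1
  endloop
 endfacet
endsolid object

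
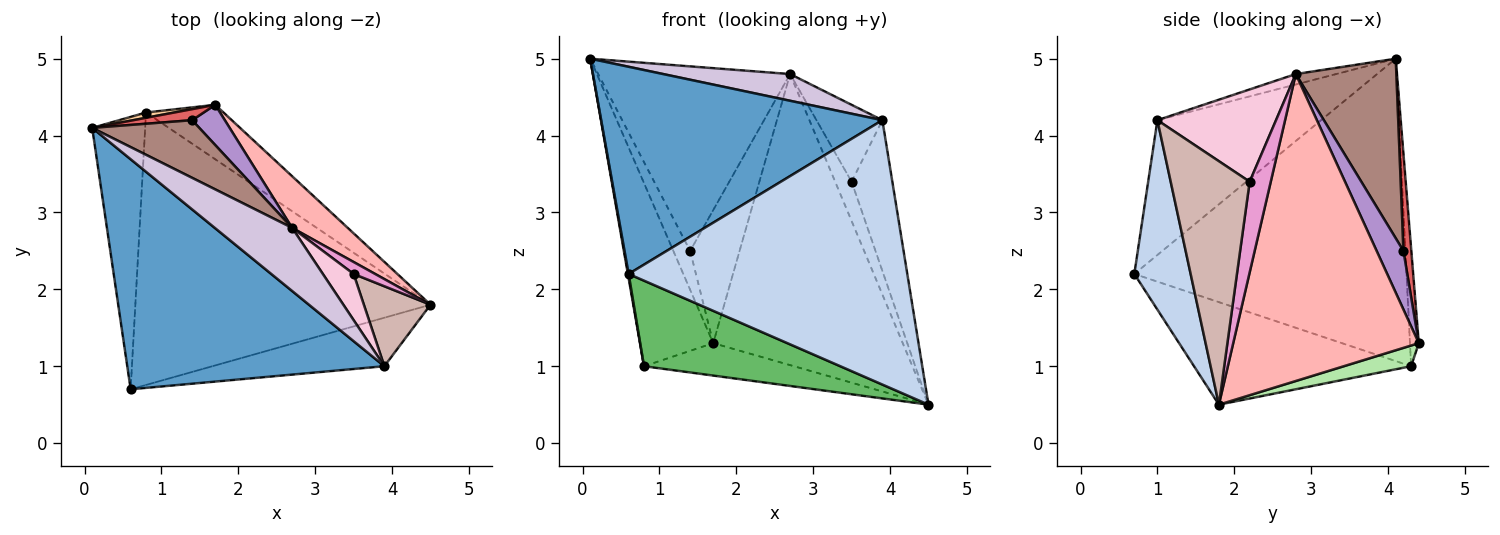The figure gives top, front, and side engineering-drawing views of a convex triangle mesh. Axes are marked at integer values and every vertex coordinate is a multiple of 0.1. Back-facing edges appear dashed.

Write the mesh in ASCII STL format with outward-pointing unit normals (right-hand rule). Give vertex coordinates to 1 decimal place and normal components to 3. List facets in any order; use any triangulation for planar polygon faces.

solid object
 facet normal -0.363 -0.624 0.692
  outer loop
   vertex 3.9 1.0 4.2
   vertex 0.1 4.1 5.0
   vertex 0.6 0.7 2.2
  endloop
 endfacet
 facet normal 0.195 -0.965 -0.177
  outer loop
   vertex 3.9 1.0 4.2
   vertex 0.6 0.7 2.2
   vertex 4.5 1.8 0.5
  endloop
 endfacet
 facet normal -0.985 -0.003 -0.173
  outer loop
   vertex 0.8 4.3 1.0
   vertex 0.6 0.7 2.2
   vertex 0.1 4.1 5.0
  endloop
 endfacet
 facet normal -0.120 0.992 0.029
  outer loop
   vertex 0.8 4.3 1.0
   vertex 0.1 4.1 5.0
   vertex 1.7 4.4 1.3
  endloop
 endfacet
 facet normal -0.315 -0.284 -0.906
  outer loop
   vertex 0.8 4.3 1.0
   vertex 4.5 1.8 0.5
   vertex 0.6 0.7 2.2
  endloop
 endfacet
 facet normal 0.224 0.499 -0.837
  outer loop
   vertex 0.8 4.3 1.0
   vertex 1.7 4.4 1.3
   vertex 4.5 1.8 0.5
  endloop
 endfacet
 facet normal 0.411 0.877 0.249
  outer loop
   vertex 1.4 4.2 2.5
   vertex 1.7 4.4 1.3
   vertex 0.1 4.1 5.0
  endloop
 endfacet
 facet normal 0.694 0.709 0.126
  outer loop
   vertex 2.7 2.8 4.8
   vertex 4.5 1.8 0.5
   vertex 1.7 4.4 1.3
  endloop
 endfacet
 facet normal 0.461 0.850 0.257
  outer loop
   vertex 2.7 2.8 4.8
   vertex 1.7 4.4 1.3
   vertex 1.4 4.2 2.5
  endloop
 endfacet
 facet normal -0.123 -0.387 0.914
  outer loop
   vertex 2.7 2.8 4.8
   vertex 0.1 4.1 5.0
   vertex 3.9 1.0 4.2
  endloop
 endfacet
 facet normal 0.447 0.854 0.267
  outer loop
   vertex 2.7 2.8 4.8
   vertex 1.4 4.2 2.5
   vertex 0.1 4.1 5.0
  endloop
 endfacet
 facet normal 0.864 0.445 0.236
  outer loop
   vertex 3.5 2.2 3.4
   vertex 3.9 1.0 4.2
   vertex 4.5 1.8 0.5
  endloop
 endfacet
 facet normal 0.775 0.604 0.184
  outer loop
   vertex 3.5 2.2 3.4
   vertex 4.5 1.8 0.5
   vertex 2.7 2.8 4.8
  endloop
 endfacet
 facet normal 0.839 0.466 0.280
  outer loop
   vertex 3.5 2.2 3.4
   vertex 2.7 2.8 4.8
   vertex 3.9 1.0 4.2
  endloop
 endfacet
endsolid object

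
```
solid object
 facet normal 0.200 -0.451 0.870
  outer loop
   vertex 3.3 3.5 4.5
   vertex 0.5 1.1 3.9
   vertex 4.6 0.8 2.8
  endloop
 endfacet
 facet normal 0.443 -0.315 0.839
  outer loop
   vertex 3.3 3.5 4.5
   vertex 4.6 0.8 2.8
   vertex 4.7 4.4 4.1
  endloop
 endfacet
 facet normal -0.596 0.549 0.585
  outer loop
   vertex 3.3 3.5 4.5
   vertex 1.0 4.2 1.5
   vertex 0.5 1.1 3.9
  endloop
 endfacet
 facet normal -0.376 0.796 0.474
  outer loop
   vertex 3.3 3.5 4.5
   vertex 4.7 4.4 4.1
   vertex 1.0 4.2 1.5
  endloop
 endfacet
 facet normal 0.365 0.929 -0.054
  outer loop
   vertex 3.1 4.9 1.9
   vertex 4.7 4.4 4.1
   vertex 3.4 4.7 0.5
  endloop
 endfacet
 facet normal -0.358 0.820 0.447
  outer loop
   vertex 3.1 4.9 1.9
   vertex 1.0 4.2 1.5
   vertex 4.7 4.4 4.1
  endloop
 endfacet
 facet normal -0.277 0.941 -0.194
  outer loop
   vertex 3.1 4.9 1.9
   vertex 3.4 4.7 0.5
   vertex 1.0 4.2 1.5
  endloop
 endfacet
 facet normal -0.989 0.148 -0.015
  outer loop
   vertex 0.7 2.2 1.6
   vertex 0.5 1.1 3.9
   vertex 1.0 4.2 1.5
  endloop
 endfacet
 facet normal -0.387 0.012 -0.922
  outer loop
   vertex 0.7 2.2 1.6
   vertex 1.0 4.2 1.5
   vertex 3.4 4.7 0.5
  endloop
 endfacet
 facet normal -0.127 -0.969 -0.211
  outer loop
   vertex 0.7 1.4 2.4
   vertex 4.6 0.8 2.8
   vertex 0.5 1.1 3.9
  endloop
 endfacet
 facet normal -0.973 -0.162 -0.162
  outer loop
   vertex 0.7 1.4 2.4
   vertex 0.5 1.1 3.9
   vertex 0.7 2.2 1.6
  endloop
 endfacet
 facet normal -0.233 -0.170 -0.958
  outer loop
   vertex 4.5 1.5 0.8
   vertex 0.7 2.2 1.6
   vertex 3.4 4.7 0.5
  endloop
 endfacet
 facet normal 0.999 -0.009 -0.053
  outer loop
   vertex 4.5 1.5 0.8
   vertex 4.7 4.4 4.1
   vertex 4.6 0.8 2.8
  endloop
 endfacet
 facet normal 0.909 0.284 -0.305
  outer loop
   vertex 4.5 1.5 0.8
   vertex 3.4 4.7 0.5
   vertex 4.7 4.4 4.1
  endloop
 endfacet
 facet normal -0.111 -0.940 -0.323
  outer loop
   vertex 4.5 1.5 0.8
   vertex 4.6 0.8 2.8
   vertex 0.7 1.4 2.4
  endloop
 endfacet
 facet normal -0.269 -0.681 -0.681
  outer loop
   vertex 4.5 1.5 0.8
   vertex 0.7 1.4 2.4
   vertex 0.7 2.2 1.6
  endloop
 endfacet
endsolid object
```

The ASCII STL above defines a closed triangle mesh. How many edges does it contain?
24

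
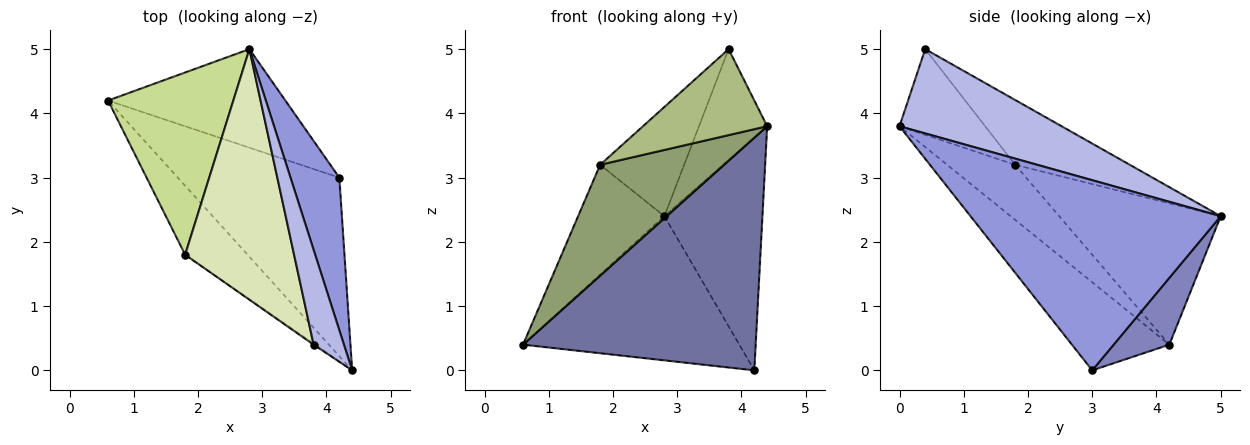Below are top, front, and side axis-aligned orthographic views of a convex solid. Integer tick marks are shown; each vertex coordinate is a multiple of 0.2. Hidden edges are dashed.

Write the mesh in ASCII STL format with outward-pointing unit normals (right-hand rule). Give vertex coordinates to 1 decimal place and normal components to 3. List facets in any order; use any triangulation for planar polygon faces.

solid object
 facet normal -0.315 -0.753 -0.578
  outer loop
   vertex 4.2 3.0 0.0
   vertex 4.4 0.0 3.8
   vertex 0.6 4.2 0.4
  endloop
 endfacet
 facet normal 0.208 0.808 -0.552
  outer loop
   vertex 4.2 3.0 0.0
   vertex 0.6 4.2 0.4
   vertex 2.8 5.0 2.4
  endloop
 endfacet
 facet normal 0.906 0.355 0.233
  outer loop
   vertex 4.2 3.0 0.0
   vertex 2.8 5.0 2.4
   vertex 4.4 0.0 3.8
  endloop
 endfacet
 facet normal 0.875 0.368 0.315
  outer loop
   vertex 3.8 0.4 5.0
   vertex 4.4 0.0 3.8
   vertex 2.8 5.0 2.4
  endloop
 endfacet
 facet normal -0.422 -0.770 -0.479
  outer loop
   vertex 1.8 1.8 3.2
   vertex 0.6 4.2 0.4
   vertex 4.4 0.0 3.8
  endloop
 endfacet
 facet normal -0.568 -0.823 -0.009
  outer loop
   vertex 1.8 1.8 3.2
   vertex 4.4 0.0 3.8
   vertex 3.8 0.4 5.0
  endloop
 endfacet
 facet normal -0.695 0.371 0.616
  outer loop
   vertex 1.8 1.8 3.2
   vertex 2.8 5.0 2.4
   vertex 0.6 4.2 0.4
  endloop
 endfacet
 facet normal -0.479 0.351 0.805
  outer loop
   vertex 1.8 1.8 3.2
   vertex 3.8 0.4 5.0
   vertex 2.8 5.0 2.4
  endloop
 endfacet
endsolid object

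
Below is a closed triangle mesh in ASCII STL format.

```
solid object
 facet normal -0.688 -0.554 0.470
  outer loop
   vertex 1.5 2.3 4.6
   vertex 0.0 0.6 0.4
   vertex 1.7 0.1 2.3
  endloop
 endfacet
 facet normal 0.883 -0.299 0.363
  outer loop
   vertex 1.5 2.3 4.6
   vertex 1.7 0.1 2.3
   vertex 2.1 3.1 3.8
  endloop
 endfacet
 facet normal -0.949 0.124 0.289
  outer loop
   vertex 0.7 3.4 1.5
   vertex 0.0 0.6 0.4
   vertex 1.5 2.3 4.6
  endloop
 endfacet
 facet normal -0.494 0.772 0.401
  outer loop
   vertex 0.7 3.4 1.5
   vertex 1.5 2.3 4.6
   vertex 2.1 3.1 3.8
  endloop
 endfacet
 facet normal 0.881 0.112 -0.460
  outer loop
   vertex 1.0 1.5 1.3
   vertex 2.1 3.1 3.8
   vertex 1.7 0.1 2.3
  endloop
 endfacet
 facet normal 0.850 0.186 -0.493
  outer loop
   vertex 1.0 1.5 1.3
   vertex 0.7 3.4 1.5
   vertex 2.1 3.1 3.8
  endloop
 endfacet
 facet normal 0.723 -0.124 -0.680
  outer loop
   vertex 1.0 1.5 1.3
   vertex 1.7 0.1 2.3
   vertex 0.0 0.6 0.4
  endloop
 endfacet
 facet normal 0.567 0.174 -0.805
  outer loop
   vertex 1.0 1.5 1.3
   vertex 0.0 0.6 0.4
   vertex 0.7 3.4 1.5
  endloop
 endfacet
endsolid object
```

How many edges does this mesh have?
12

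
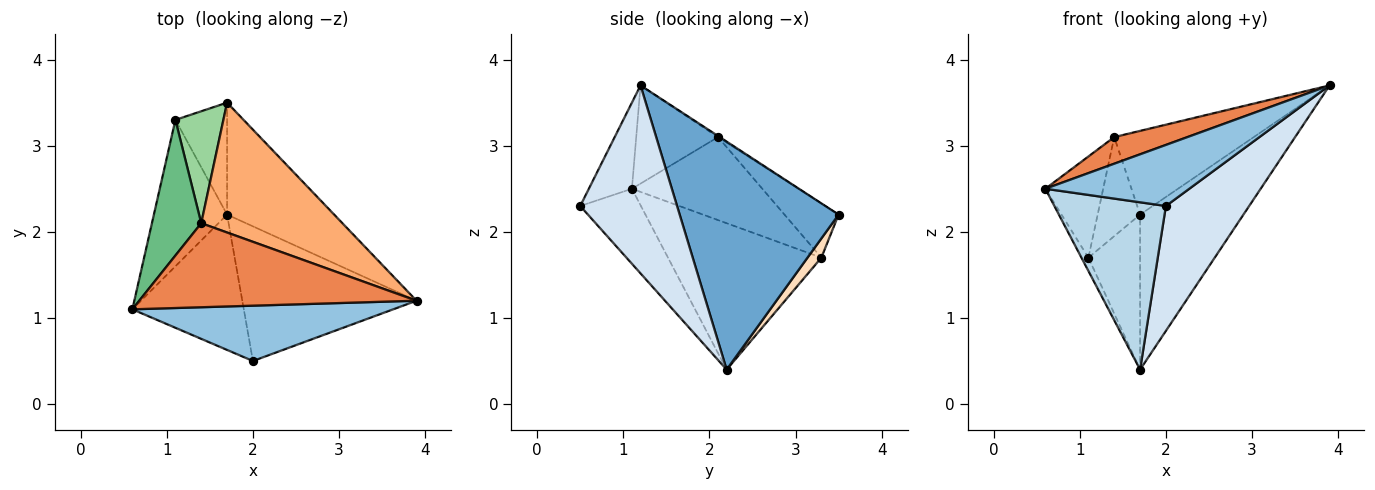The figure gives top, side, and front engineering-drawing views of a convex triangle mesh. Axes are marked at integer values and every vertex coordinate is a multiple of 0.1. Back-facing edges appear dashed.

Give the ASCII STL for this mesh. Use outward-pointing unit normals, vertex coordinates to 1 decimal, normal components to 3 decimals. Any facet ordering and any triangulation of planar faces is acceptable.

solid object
 facet normal 0.780 0.507 -0.366
  outer loop
   vertex 1.7 2.2 0.4
   vertex 1.7 3.5 2.2
   vertex 3.9 1.2 3.7
  endloop
 endfacet
 facet normal -0.216 -0.724 0.655
  outer loop
   vertex 2.0 0.5 2.3
   vertex 3.9 1.2 3.7
   vertex 0.6 1.1 2.5
  endloop
 endfacet
 facet normal -0.390 -0.716 -0.579
  outer loop
   vertex 2.0 0.5 2.3
   vertex 0.6 1.1 2.5
   vertex 1.7 2.2 0.4
  endloop
 endfacet
 facet normal 0.620 -0.533 -0.575
  outer loop
   vertex 2.0 0.5 2.3
   vertex 1.7 2.2 0.4
   vertex 3.9 1.2 3.7
  endloop
 endfacet
 facet normal -0.320 -0.286 0.903
  outer loop
   vertex 1.4 2.1 3.1
   vertex 0.6 1.1 2.5
   vertex 3.9 1.2 3.7
  endloop
 endfacet
 facet normal -0.007 0.542 0.841
  outer loop
   vertex 1.4 2.1 3.1
   vertex 3.9 1.2 3.7
   vertex 1.7 3.5 2.2
  endloop
 endfacet
 facet normal -0.894 0.041 -0.447
  outer loop
   vertex 1.1 3.3 1.7
   vertex 1.7 2.2 0.4
   vertex 0.6 1.1 2.5
  endloop
 endfacet
 facet normal 0.213 0.792 -0.572
  outer loop
   vertex 1.1 3.3 1.7
   vertex 1.7 3.5 2.2
   vertex 1.7 2.2 0.4
  endloop
 endfacet
 facet normal -0.803 0.356 0.477
  outer loop
   vertex 1.1 3.3 1.7
   vertex 0.6 1.1 2.5
   vertex 1.4 2.1 3.1
  endloop
 endfacet
 facet normal -0.645 0.506 0.572
  outer loop
   vertex 1.1 3.3 1.7
   vertex 1.4 2.1 3.1
   vertex 1.7 3.5 2.2
  endloop
 endfacet
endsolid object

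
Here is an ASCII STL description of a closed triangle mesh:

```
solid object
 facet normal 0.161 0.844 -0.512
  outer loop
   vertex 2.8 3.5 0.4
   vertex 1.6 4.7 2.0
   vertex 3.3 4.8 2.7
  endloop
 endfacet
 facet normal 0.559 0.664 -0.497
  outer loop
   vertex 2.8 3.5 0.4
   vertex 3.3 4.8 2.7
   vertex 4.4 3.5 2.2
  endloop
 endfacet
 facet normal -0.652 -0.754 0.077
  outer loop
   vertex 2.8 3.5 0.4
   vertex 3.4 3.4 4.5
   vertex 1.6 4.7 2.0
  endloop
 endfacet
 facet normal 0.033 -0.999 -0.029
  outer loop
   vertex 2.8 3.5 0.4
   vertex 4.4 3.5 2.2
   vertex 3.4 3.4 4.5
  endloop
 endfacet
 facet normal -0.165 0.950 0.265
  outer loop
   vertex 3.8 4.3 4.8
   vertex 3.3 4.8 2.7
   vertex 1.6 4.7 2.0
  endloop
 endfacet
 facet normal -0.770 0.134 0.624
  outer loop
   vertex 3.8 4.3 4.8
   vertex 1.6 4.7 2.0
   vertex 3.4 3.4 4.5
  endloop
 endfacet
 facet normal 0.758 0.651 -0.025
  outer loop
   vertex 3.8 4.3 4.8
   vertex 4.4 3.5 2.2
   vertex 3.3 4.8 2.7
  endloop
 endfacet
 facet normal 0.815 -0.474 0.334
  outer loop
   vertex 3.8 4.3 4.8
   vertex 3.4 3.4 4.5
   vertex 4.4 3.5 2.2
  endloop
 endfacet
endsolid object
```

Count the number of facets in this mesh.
8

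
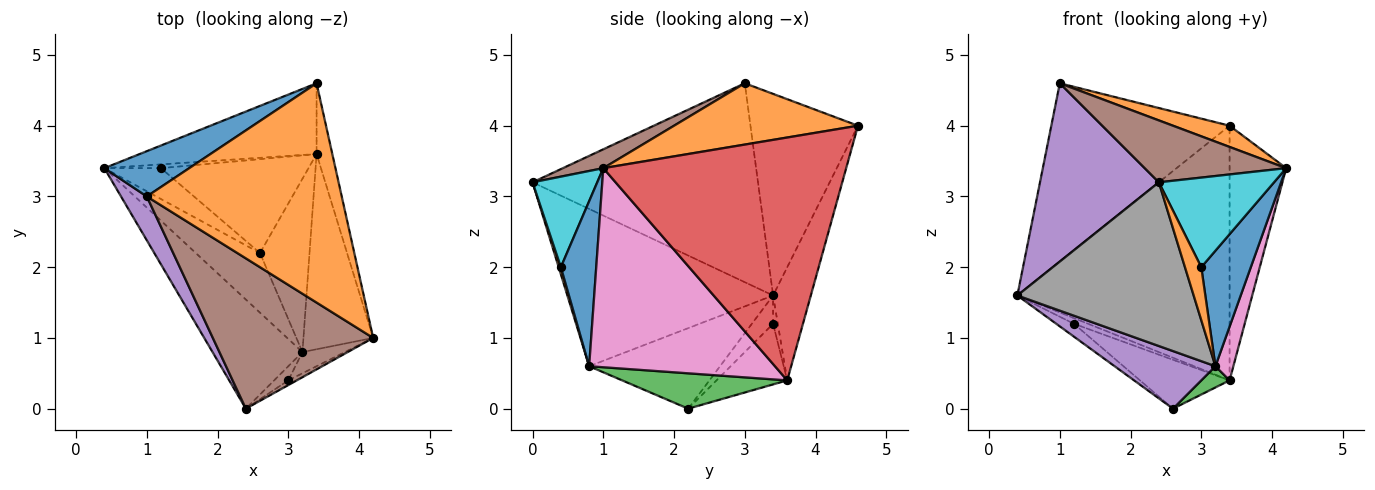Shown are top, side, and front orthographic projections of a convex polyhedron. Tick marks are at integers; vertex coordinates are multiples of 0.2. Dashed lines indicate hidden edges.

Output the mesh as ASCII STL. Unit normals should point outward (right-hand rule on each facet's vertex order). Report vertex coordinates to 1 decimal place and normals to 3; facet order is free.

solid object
 facet normal -0.505 0.837 0.213
  outer loop
   vertex 1.0 3.0 4.6
   vertex 3.4 4.6 4.0
   vertex 0.4 3.4 1.6
  endloop
 endfacet
 facet normal 0.299 -0.092 0.950
  outer loop
   vertex 1.0 3.0 4.6
   vertex 4.2 1.0 3.4
   vertex 3.4 4.6 4.0
  endloop
 endfacet
 facet normal -0.169 0.950 -0.264
  outer loop
   vertex 3.4 3.6 0.4
   vertex 0.4 3.4 1.6
   vertex 3.4 4.6 4.0
  endloop
 endfacet
 facet normal 0.972 0.226 -0.063
  outer loop
   vertex 3.4 3.6 0.4
   vertex 3.4 4.6 4.0
   vertex 4.2 1.0 3.4
  endloop
 endfacet
 facet normal -0.879 -0.463 0.114
  outer loop
   vertex 2.4 0.0 3.2
   vertex 1.0 3.0 4.6
   vertex 0.4 3.4 1.6
  endloop
 endfacet
 facet normal 0.108 -0.379 0.919
  outer loop
   vertex 2.4 0.0 3.2
   vertex 4.2 1.0 3.4
   vertex 1.0 3.0 4.6
  endloop
 endfacet
 facet normal 0.940 -0.091 -0.329
  outer loop
   vertex 3.2 0.8 0.6
   vertex 3.4 3.6 0.4
   vertex 4.2 1.0 3.4
  endloop
 endfacet
 facet normal -0.697 -0.597 -0.398
  outer loop
   vertex 3.2 0.8 0.6
   vertex 2.4 0.0 3.2
   vertex 0.4 3.4 1.6
  endloop
 endfacet
 facet normal -0.267 0.802 -0.535
  outer loop
   vertex 1.2 3.4 1.2
   vertex 0.4 3.4 1.6
   vertex 3.4 3.6 0.4
  endloop
 endfacet
 facet normal 0.489 -0.871 -0.046
  outer loop
   vertex 3.0 0.4 2.0
   vertex 4.2 1.0 3.4
   vertex 2.4 0.0 3.2
  endloop
 endfacet
 facet normal 0.575 -0.805 -0.148
  outer loop
   vertex 3.0 0.4 2.0
   vertex 3.2 0.8 0.6
   vertex 4.2 1.0 3.4
  endloop
 endfacet
 facet normal 0.128 -0.958 -0.256
  outer loop
   vertex 3.0 0.4 2.0
   vertex 2.4 0.0 3.2
   vertex 3.2 0.8 0.6
  endloop
 endfacet
 facet normal 0.578 -0.099 -0.810
  outer loop
   vertex 2.6 2.2 0.0
   vertex 3.4 3.6 0.4
   vertex 3.2 0.8 0.6
  endloop
 endfacet
 facet normal -0.342 0.434 -0.833
  outer loop
   vertex 2.6 2.2 0.0
   vertex 1.2 3.4 1.2
   vertex 3.4 3.6 0.4
  endloop
 endfacet
 facet normal -0.670 -0.516 -0.534
  outer loop
   vertex 2.6 2.2 0.0
   vertex 3.2 0.8 0.6
   vertex 0.4 3.4 1.6
  endloop
 endfacet
 facet normal -0.419 0.349 -0.838
  outer loop
   vertex 2.6 2.2 0.0
   vertex 0.4 3.4 1.6
   vertex 1.2 3.4 1.2
  endloop
 endfacet
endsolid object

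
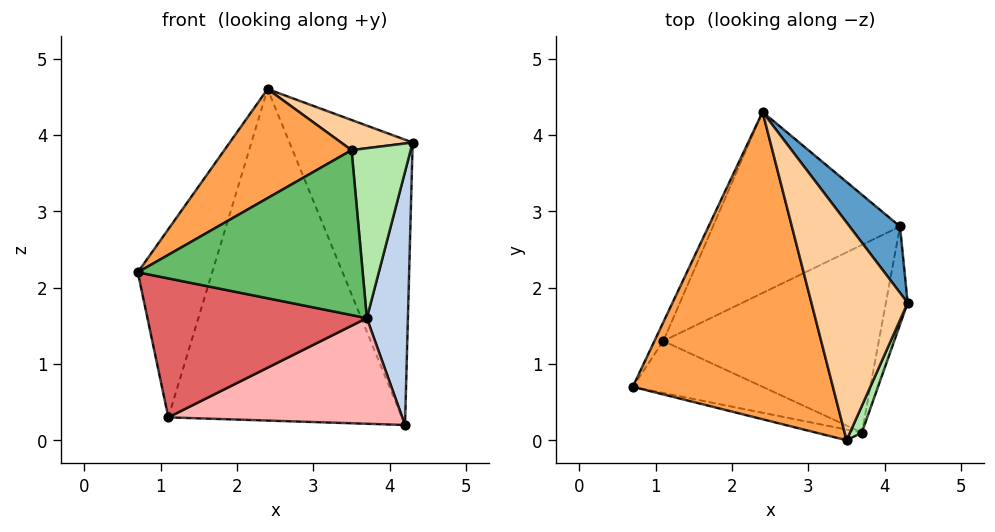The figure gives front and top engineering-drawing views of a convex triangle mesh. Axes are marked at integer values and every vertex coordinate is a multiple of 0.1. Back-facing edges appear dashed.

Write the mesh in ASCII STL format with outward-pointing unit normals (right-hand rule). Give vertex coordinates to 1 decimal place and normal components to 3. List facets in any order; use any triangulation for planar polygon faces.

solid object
 facet normal 0.807 0.576 0.134
  outer loop
   vertex 4.2 2.8 0.2
   vertex 2.4 4.3 4.6
   vertex 4.3 1.8 3.9
  endloop
 endfacet
 facet normal 0.971 -0.225 -0.087
  outer loop
   vertex 3.7 0.1 1.6
   vertex 4.2 2.8 0.2
   vertex 4.3 1.8 3.9
  endloop
 endfacet
 facet normal -0.528 -0.284 0.800
  outer loop
   vertex 3.5 0.0 3.8
   vertex 2.4 4.3 4.6
   vertex 0.7 0.7 2.2
  endloop
 endfacet
 facet normal 0.182 -0.135 0.974
  outer loop
   vertex 3.5 0.0 3.8
   vertex 4.3 1.8 3.9
   vertex 2.4 4.3 4.6
  endloop
 endfacet
 facet normal -0.208 -0.976 -0.063
  outer loop
   vertex 3.5 0.0 3.8
   vertex 0.7 0.7 2.2
   vertex 3.7 0.1 1.6
  endloop
 endfacet
 facet normal 0.911 -0.408 0.064
  outer loop
   vertex 3.5 0.0 3.8
   vertex 3.7 0.1 1.6
   vertex 4.3 1.8 3.9
  endloop
 endfacet
 facet normal -0.249 -0.907 -0.339
  outer loop
   vertex 1.1 1.3 0.3
   vertex 3.7 0.1 1.6
   vertex 0.7 0.7 2.2
  endloop
 endfacet
 facet normal 0.205 -0.480 -0.853
  outer loop
   vertex 1.1 1.3 0.3
   vertex 4.2 2.8 0.2
   vertex 3.7 0.1 1.6
  endloop
 endfacet
 facet normal -0.891 0.451 -0.045
  outer loop
   vertex 1.1 1.3 0.3
   vertex 0.7 0.7 2.2
   vertex 2.4 4.3 4.6
  endloop
 endfacet
 facet normal -0.403 0.803 -0.439
  outer loop
   vertex 1.1 1.3 0.3
   vertex 2.4 4.3 4.6
   vertex 4.2 2.8 0.2
  endloop
 endfacet
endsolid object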